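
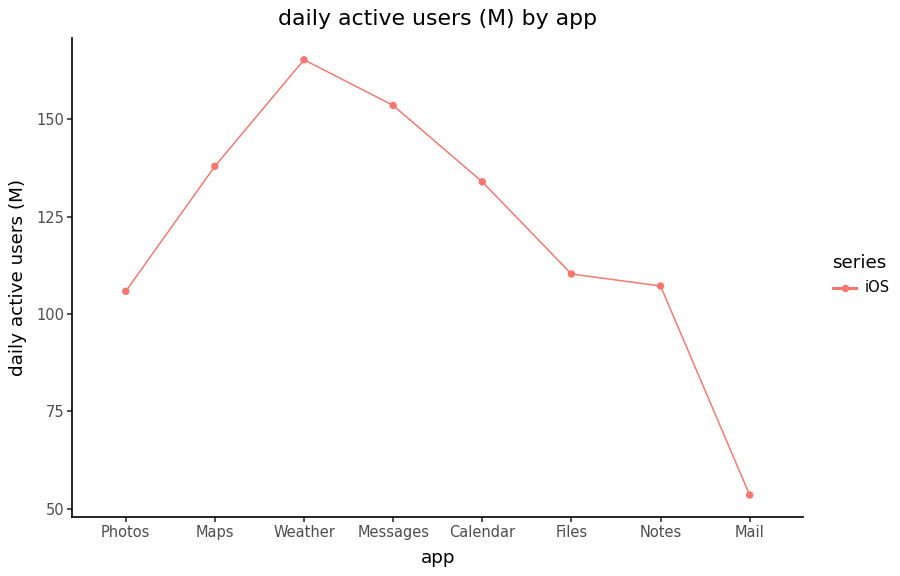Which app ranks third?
Maps

Top 4: Weather ≈ 170, Messages ≈ 150, Maps ≈ 140, Calendar ≈ 130.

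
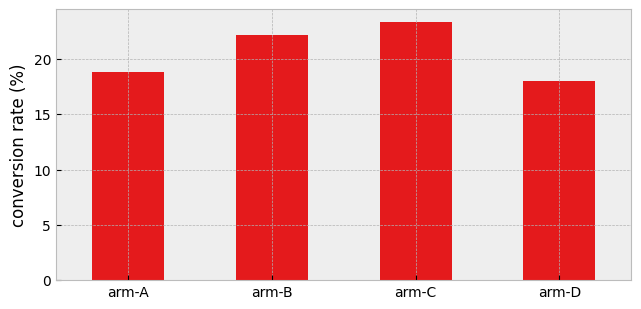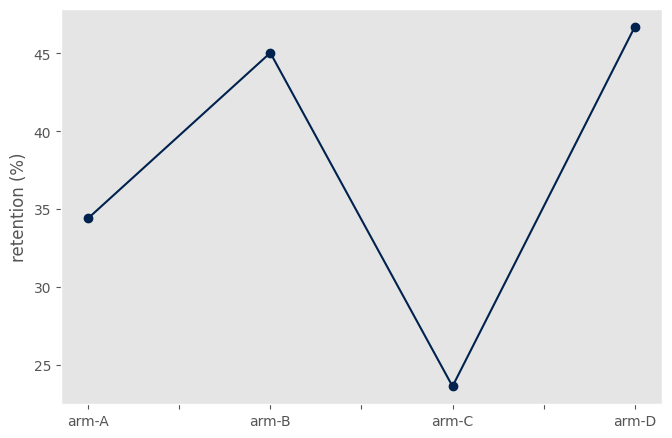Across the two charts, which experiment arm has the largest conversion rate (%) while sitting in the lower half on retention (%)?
arm-C

Chart 2 median retention (%) ≈ 40; below-median experiment arms: arm-A, arm-C. Among those, arm-C has the highest conversion rate (%) (≈ 25).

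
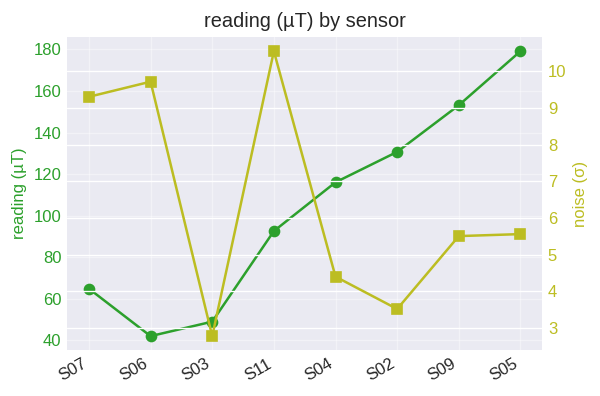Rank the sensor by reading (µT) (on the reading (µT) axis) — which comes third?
S02

Top 4 (on the reading (µT) axis): S05 ≈ 180, S09 ≈ 160, S02 ≈ 140, S04 ≈ 120.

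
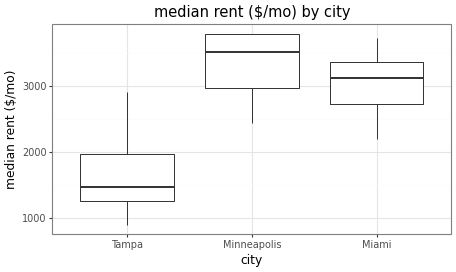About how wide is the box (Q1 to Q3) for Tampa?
Q3 ≈ 2000, Q1 ≈ 1200; IQR ≈ 800.

≈ 800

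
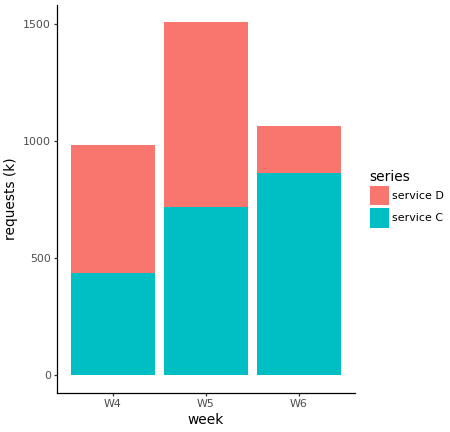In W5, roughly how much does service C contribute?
service C top ≈ 800, bottom ≈ 0; segment ≈ 800.

≈ 800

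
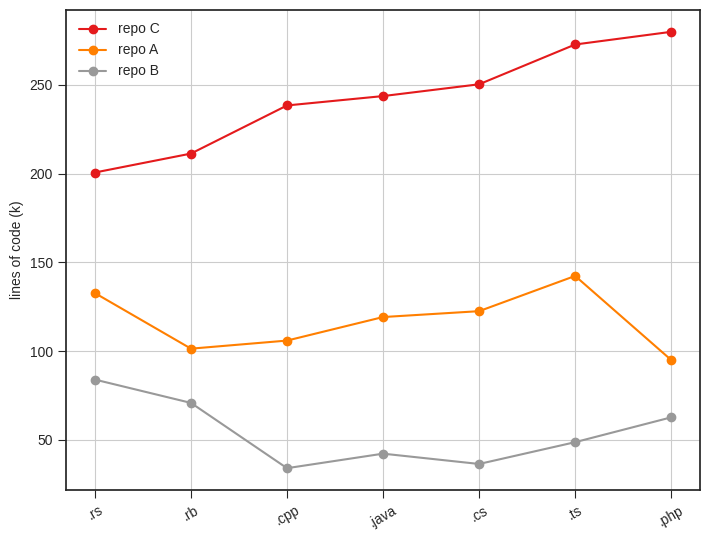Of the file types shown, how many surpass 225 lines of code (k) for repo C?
5

Above 225: .cpp, .java, .cs, .ts, .php.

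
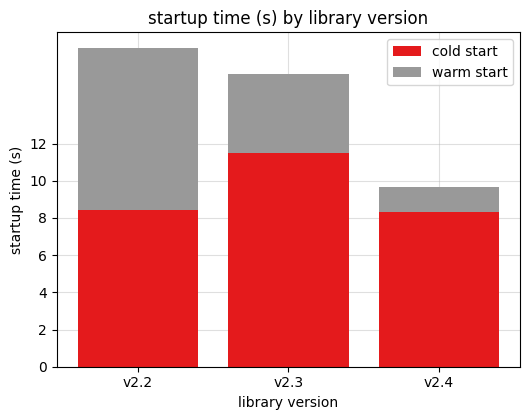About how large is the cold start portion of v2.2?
≈ 8

cold start top ≈ 8, bottom ≈ 0; segment ≈ 8.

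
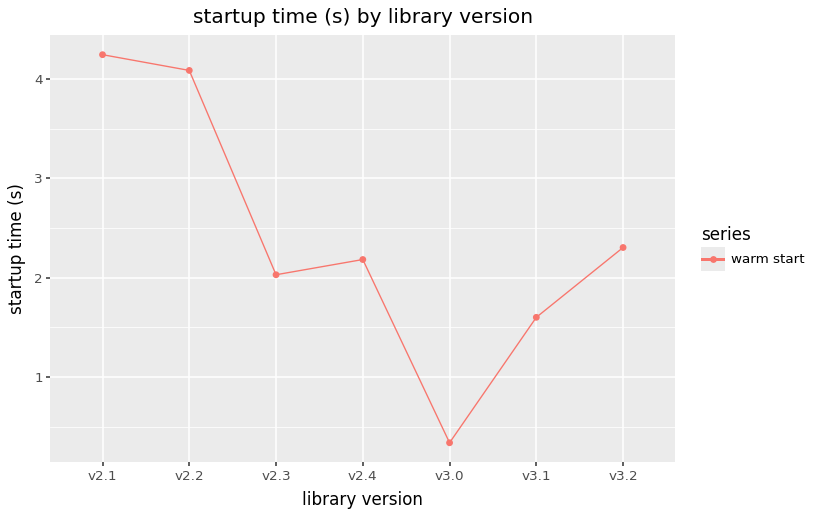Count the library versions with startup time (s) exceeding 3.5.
2

Above 3.5: v2.1, v2.2.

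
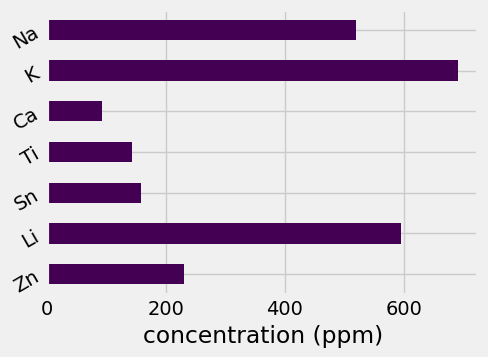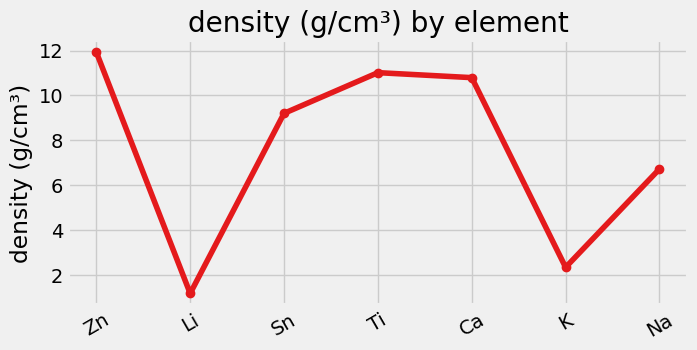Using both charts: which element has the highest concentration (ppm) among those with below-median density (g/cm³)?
K

Chart 2 median density (g/cm³) ≈ 10; below-median elements: Li, K, Na. Among those, K has the highest concentration (ppm) (≈ 700).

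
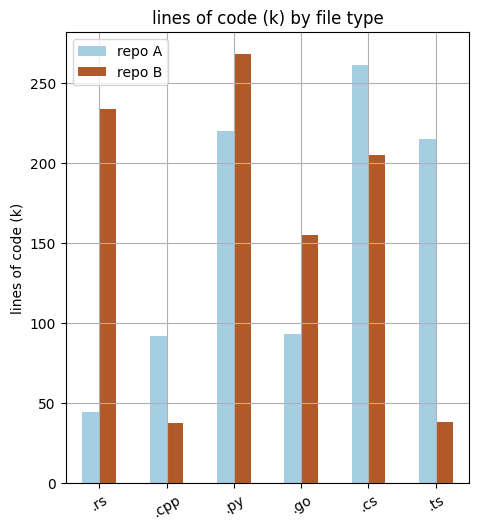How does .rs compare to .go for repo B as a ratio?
.rs ≈ 225, .go ≈ 150; 225/150 ≈ 1.5.

≈ 1.5×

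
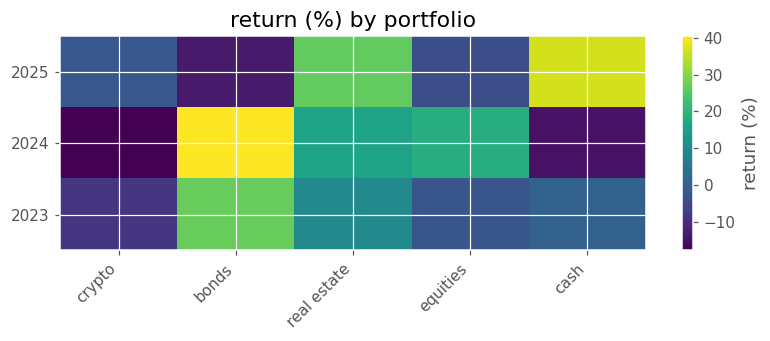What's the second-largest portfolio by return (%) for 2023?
Top 3 for 2023: bonds ≈ 25, real estate ≈ 10, cash ≈ 0.

real estate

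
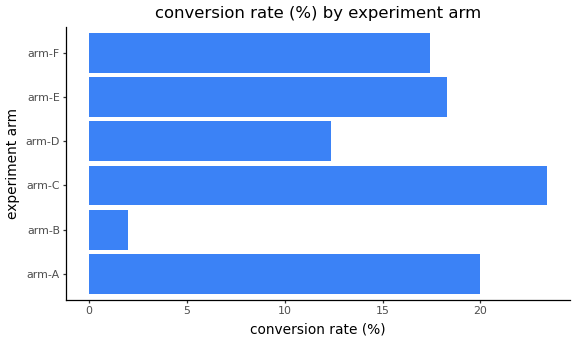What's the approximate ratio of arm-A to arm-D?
arm-A ≈ 20, arm-D ≈ 12; 20/12 ≈ 1.67.

≈ 1.67×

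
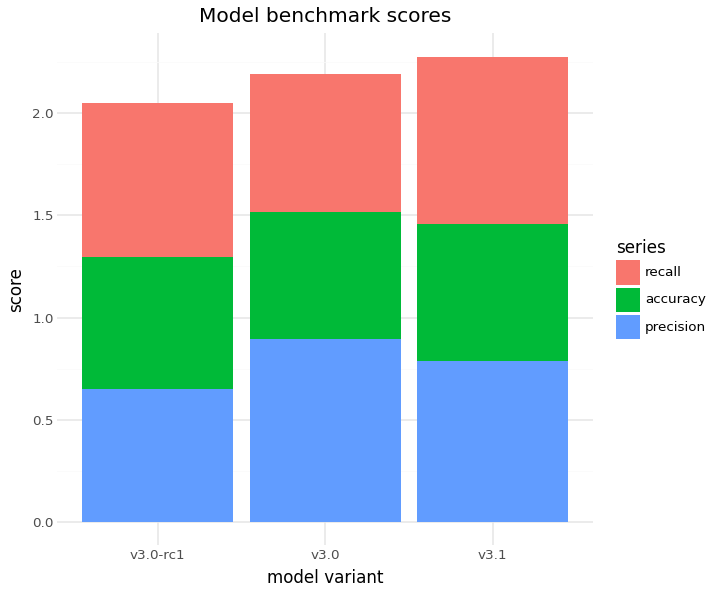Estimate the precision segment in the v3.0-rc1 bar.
precision top ≈ 0.6, bottom ≈ 0.0; segment ≈ 0.6.

≈ 0.6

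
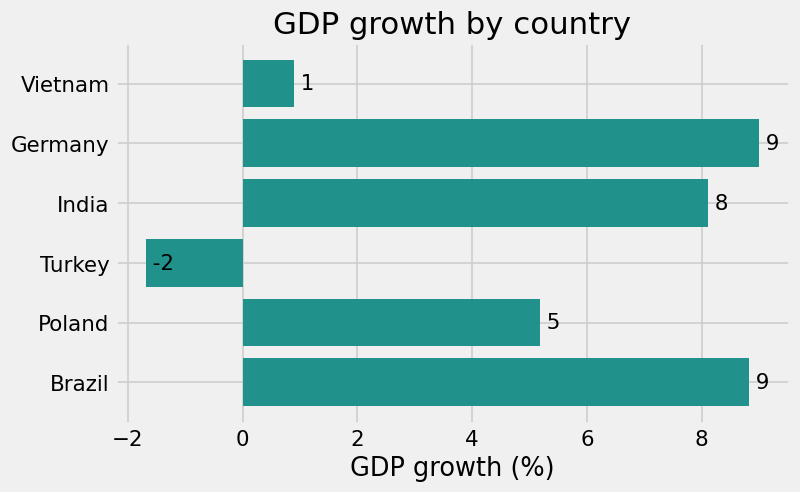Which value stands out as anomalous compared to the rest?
Turkey

Turkey ≈ -2; the rest sit between ≈ 1 and ≈ 9.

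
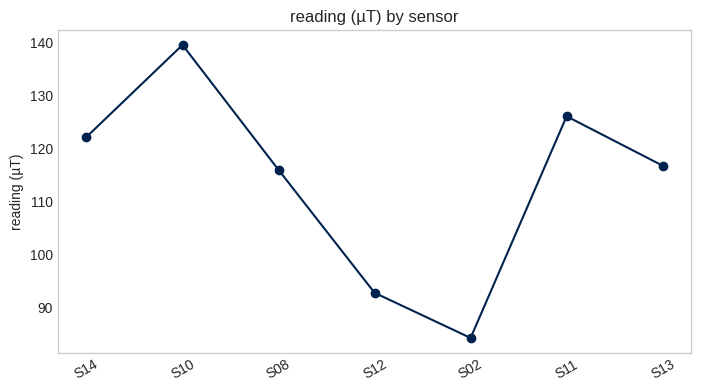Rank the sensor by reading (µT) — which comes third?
S14

Top 4: S10 ≈ 140, S11 ≈ 125, S14 ≈ 120, S13 ≈ 115.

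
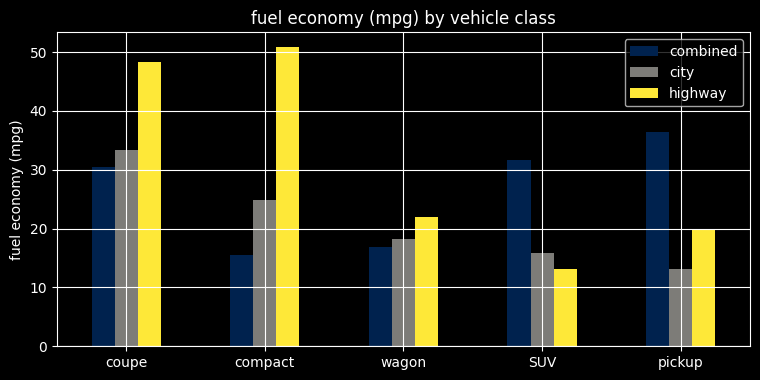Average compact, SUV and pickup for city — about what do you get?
(25 + 15 + 15) / 3 ≈ 18.

≈ 18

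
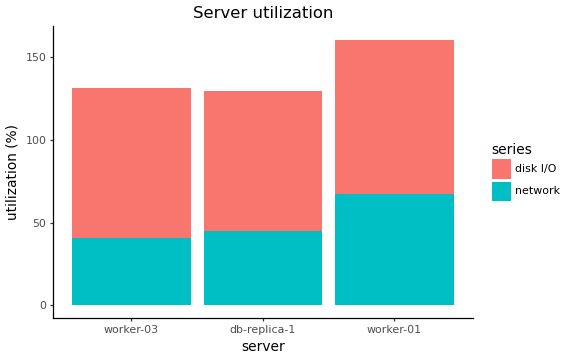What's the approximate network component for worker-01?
≈ 60

network top ≈ 60, bottom ≈ 0; segment ≈ 60.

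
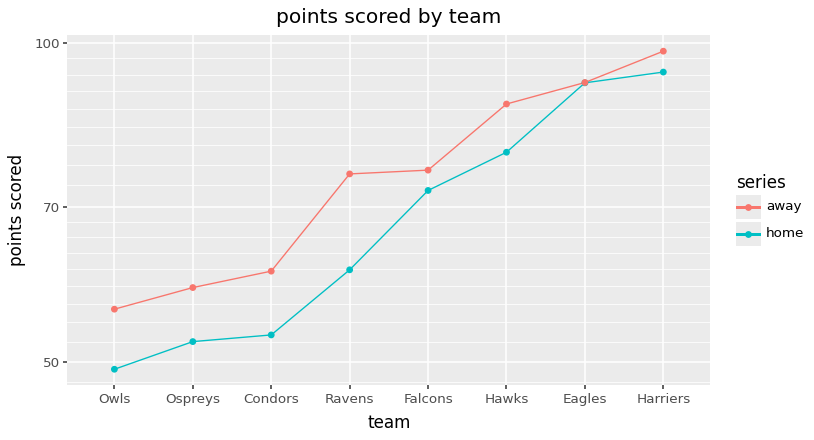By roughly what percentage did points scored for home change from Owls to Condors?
Owls ≈ 50, Condors ≈ 55; (55 − 50) / 50 ≈ +10%.

≈ +10%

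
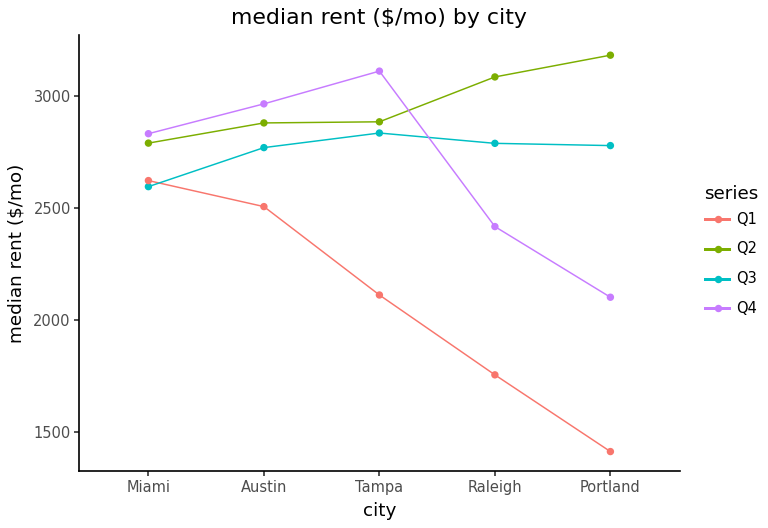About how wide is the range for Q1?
≈ 1200

Max Miami ≈ 2600, min Portland ≈ 1400; range ≈ 1200.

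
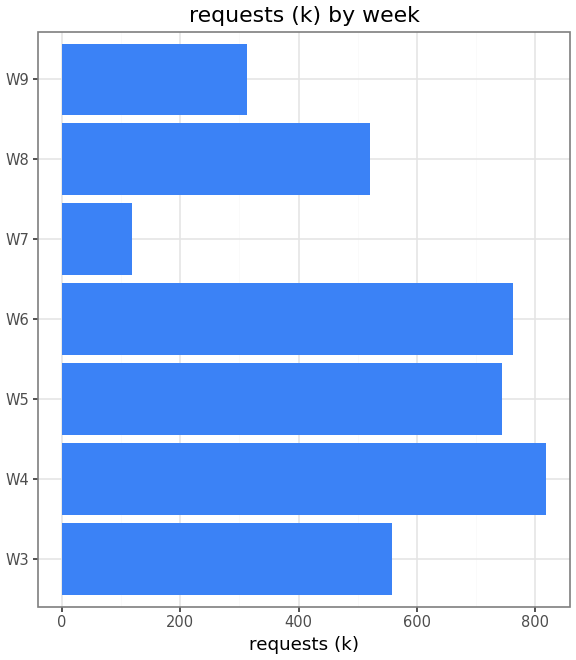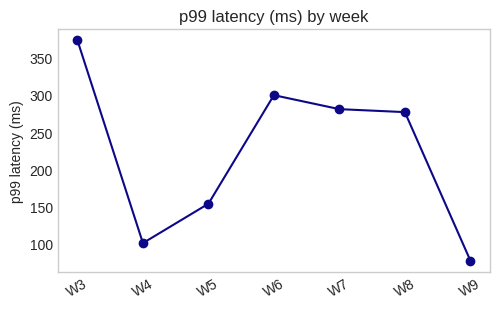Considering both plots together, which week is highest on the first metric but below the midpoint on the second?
W4

Chart 2 median p99 latency (ms) ≈ 300; below-median weeks: W4, W5, W9. Among those, W4 has the highest requests (k) (≈ 800).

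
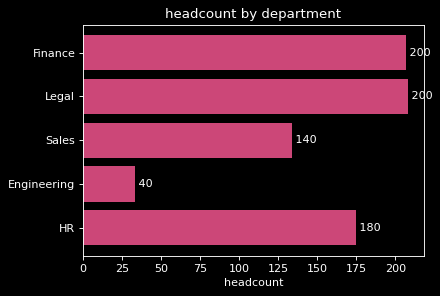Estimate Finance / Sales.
Finance ≈ 200, Sales ≈ 140; 200/140 ≈ 1.43.

≈ 1.43×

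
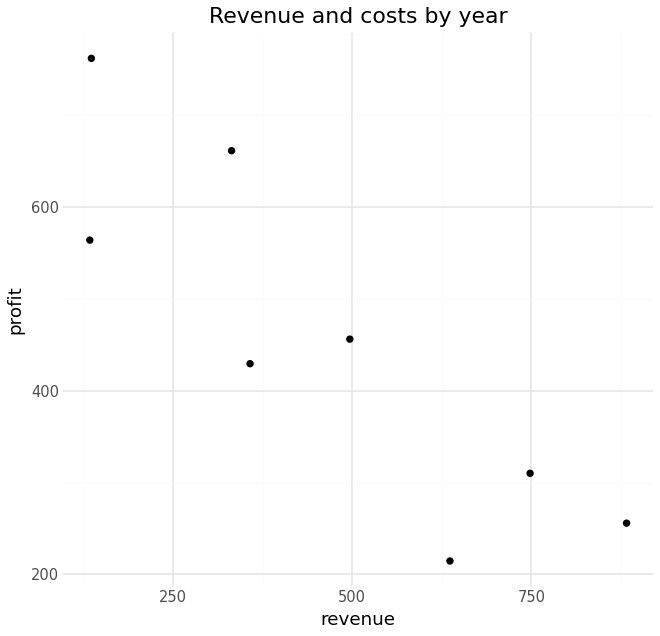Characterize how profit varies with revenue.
Points are negatively correlated; strong (|r| ≈ 0.9).

negative, strong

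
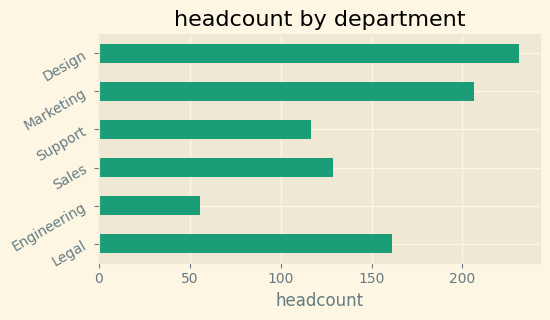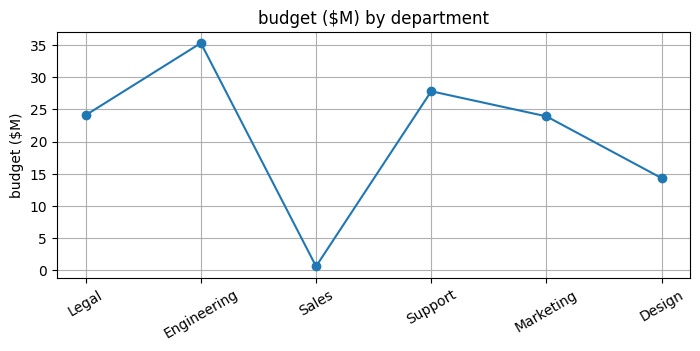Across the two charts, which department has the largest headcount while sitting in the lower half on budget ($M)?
Chart 2 median budget ($M) ≈ 25; below-median departments: Sales, Marketing, Design. Among those, Design has the highest headcount (≈ 225).

Design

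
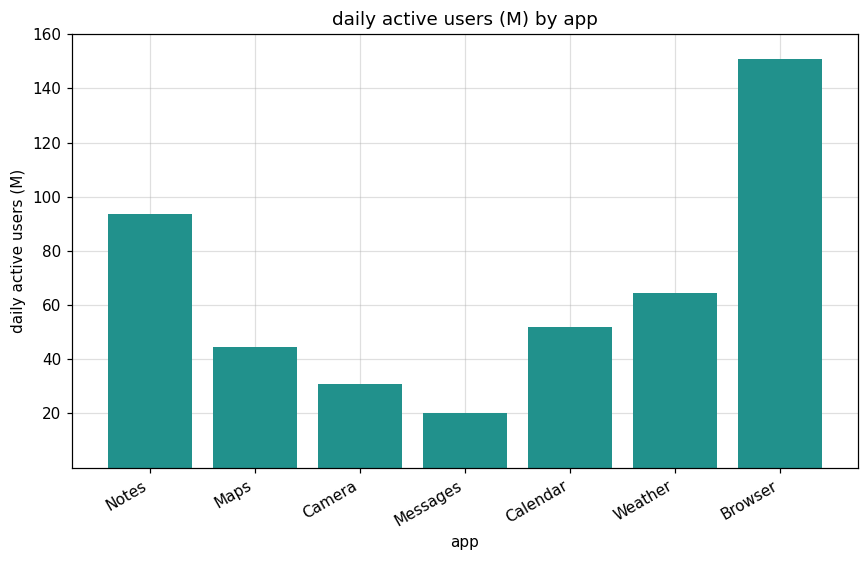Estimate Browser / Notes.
≈ 1.6×

Browser ≈ 160, Notes ≈ 100; 160/100 ≈ 1.6.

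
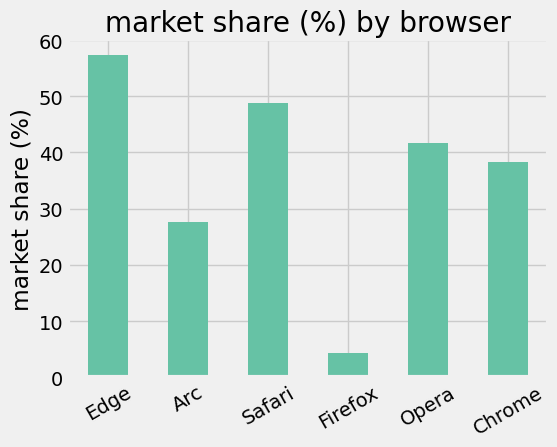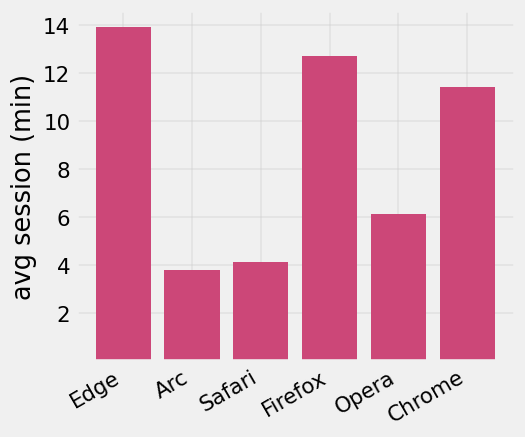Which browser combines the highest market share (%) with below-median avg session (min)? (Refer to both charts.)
Chart 2 median avg session (min) ≈ 8; below-median browsers: Arc, Safari, Opera. Among those, Safari has the highest market share (%) (≈ 50).

Safari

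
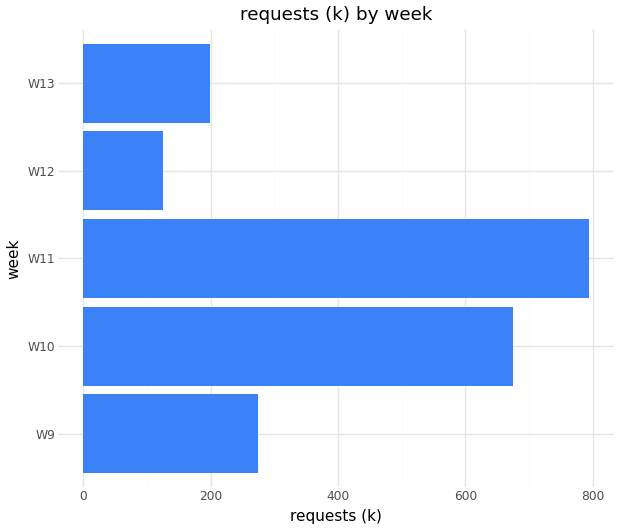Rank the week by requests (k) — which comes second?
Top 3: W11 ≈ 800, W10 ≈ 700, W9 ≈ 300.

W10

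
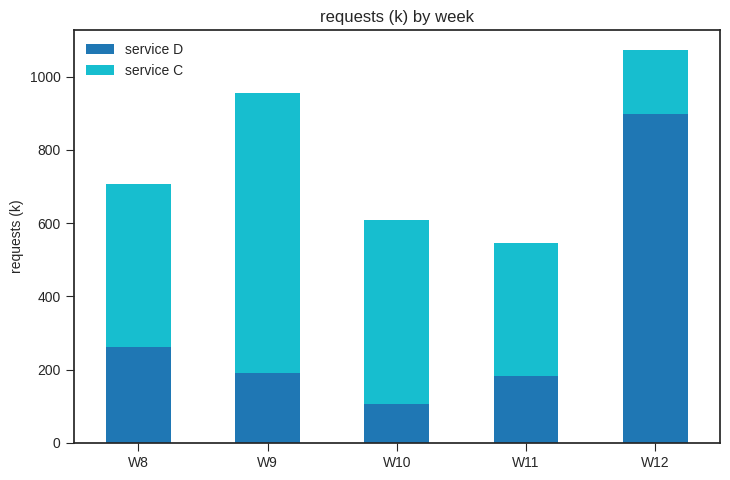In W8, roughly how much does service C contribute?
service C top ≈ 700, bottom ≈ 300; segment ≈ 400.

≈ 400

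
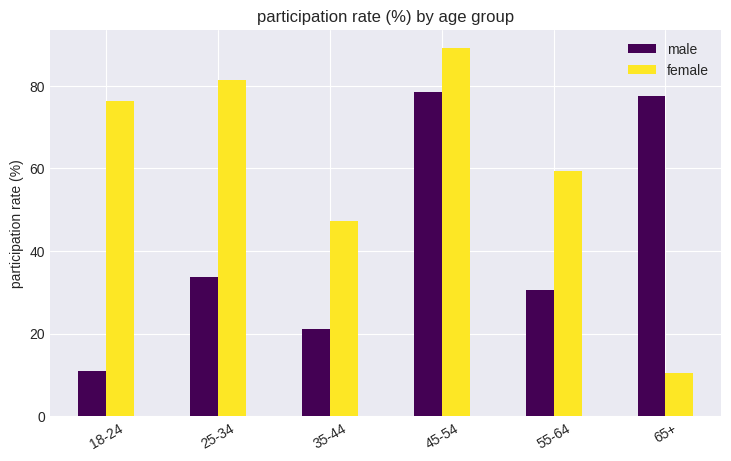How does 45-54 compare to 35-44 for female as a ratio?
45-54 ≈ 90, 35-44 ≈ 50; 90/50 ≈ 1.8.

≈ 1.8×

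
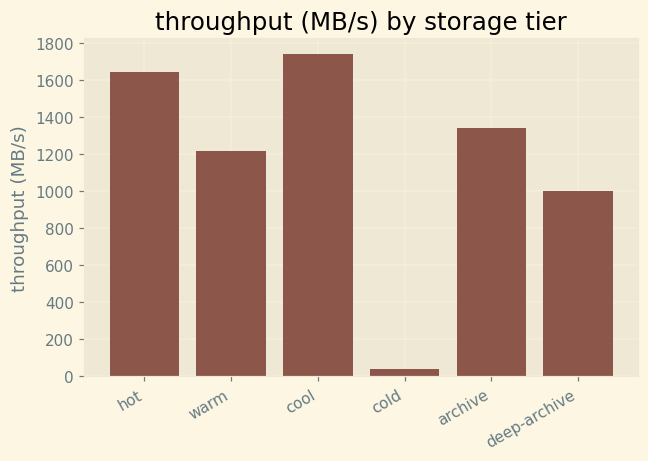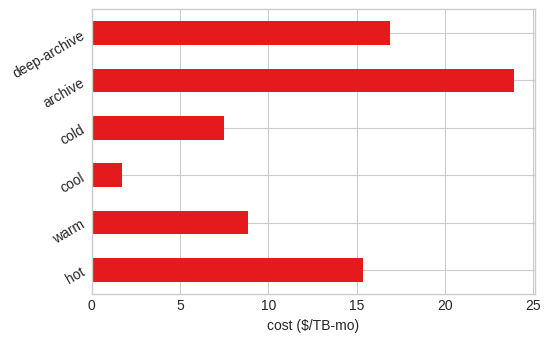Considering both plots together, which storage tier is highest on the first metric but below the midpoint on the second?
cool

Chart 2 median cost ($/TB-mo) ≈ 10; below-median storage tiers: warm, cool, cold. Among those, cool has the highest throughput (MB/s) (≈ 1800).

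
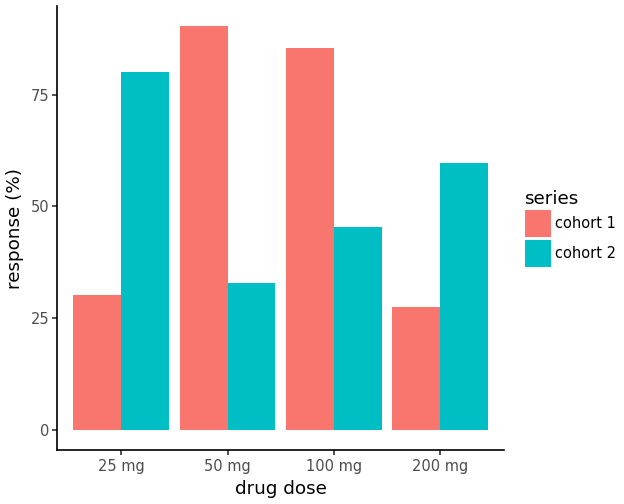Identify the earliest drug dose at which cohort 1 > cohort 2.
25 mg: cohort 1 ≈ 30 vs cohort 2 ≈ 80 (not yet); 50 mg: cohort 1 ≈ 90 vs cohort 2 ≈ 30 (first crossover).

50 mg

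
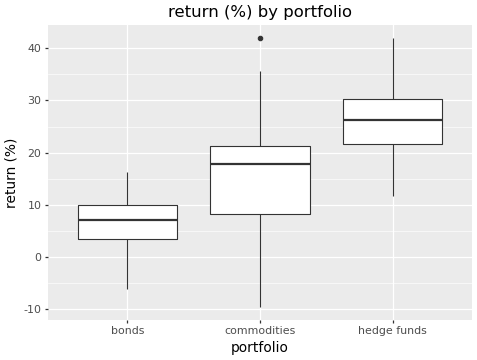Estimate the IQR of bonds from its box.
≈ 6

Q3 ≈ 10, Q1 ≈ 4; IQR ≈ 6.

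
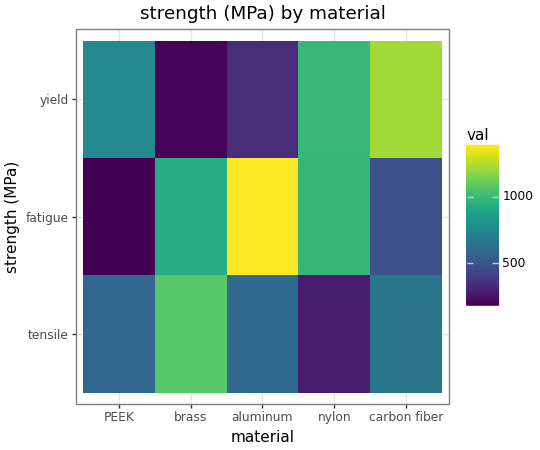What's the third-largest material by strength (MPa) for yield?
PEEK

Top 4 for yield: carbon fiber ≈ 1200, nylon ≈ 1000, PEEK ≈ 800, aluminum ≈ 400.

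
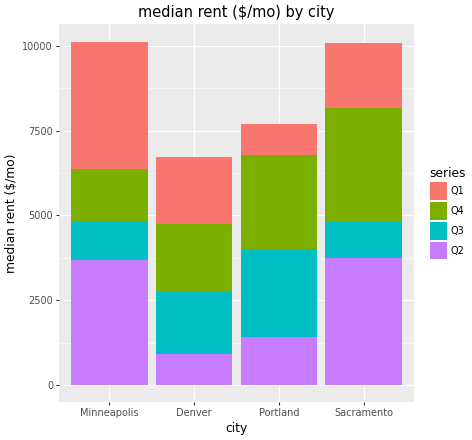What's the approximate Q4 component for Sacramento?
≈ 3000

Q4 top ≈ 8000, bottom ≈ 5000; segment ≈ 3000.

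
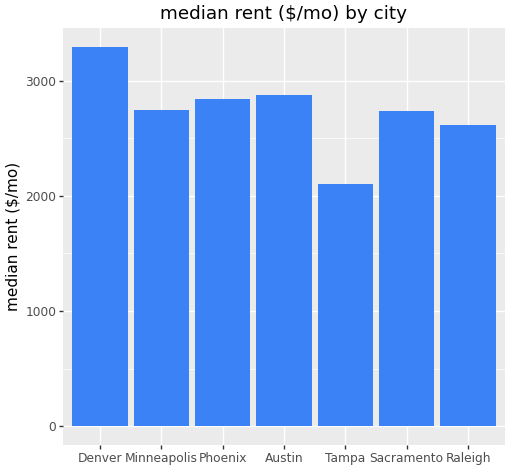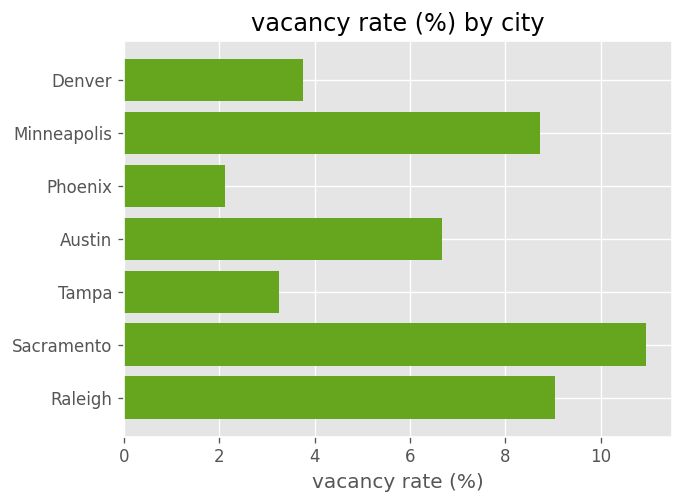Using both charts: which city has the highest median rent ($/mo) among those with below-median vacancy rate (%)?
Chart 2 median vacancy rate (%) ≈ 6; below-median cities: Denver, Phoenix, Tampa. Among those, Denver has the highest median rent ($/mo) (≈ 3500).

Denver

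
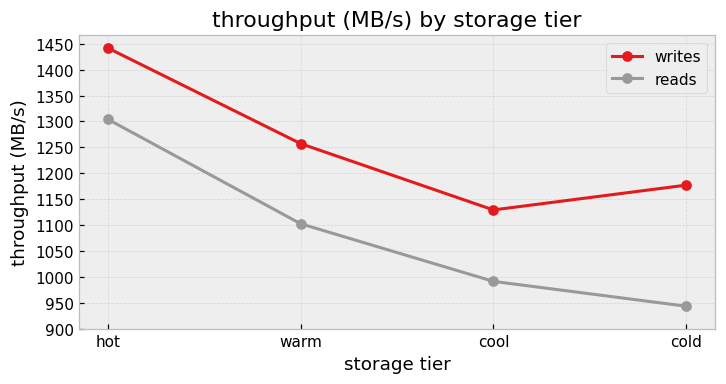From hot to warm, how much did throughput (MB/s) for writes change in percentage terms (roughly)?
hot ≈ 1450, warm ≈ 1250; (1250 − 1450) / 1450 ≈ -13.8%.

≈ -13.8%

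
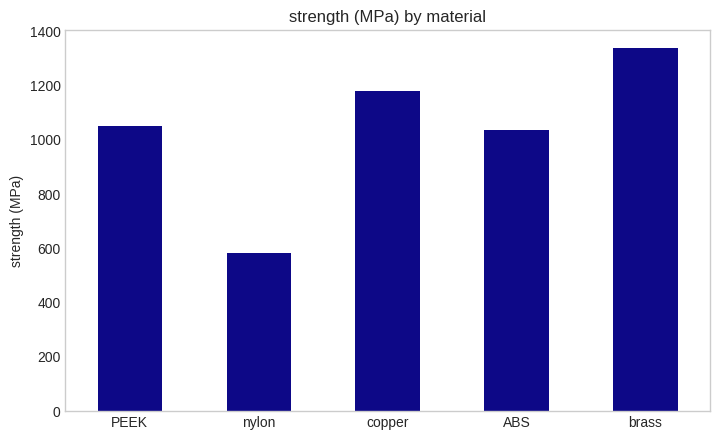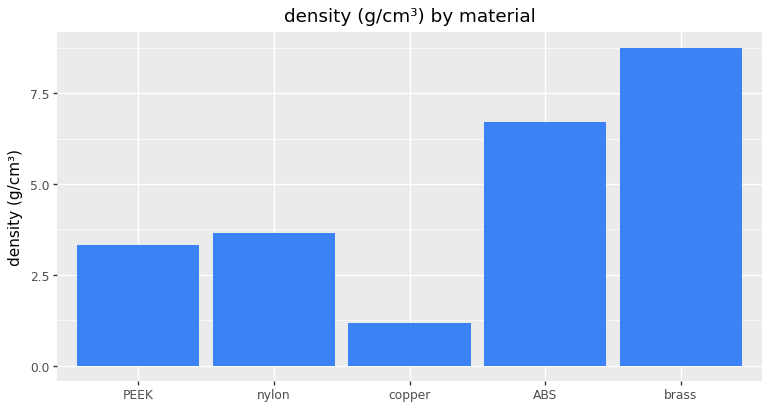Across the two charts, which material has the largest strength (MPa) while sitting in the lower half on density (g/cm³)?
copper

Chart 2 median density (g/cm³) ≈ 4; below-median materials: PEEK, copper. Among those, copper has the highest strength (MPa) (≈ 1200).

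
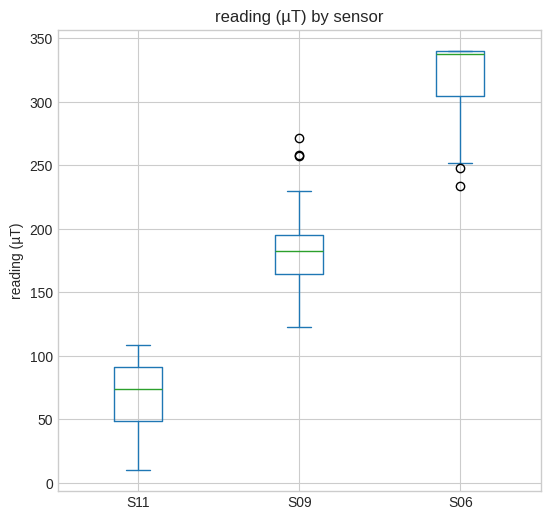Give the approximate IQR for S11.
≈ 50

Q3 ≈ 100, Q1 ≈ 50; IQR ≈ 50.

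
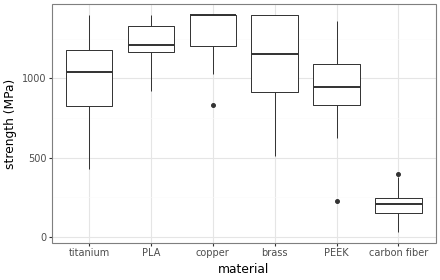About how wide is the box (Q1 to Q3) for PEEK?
≈ 300

Q3 ≈ 1100, Q1 ≈ 800; IQR ≈ 300.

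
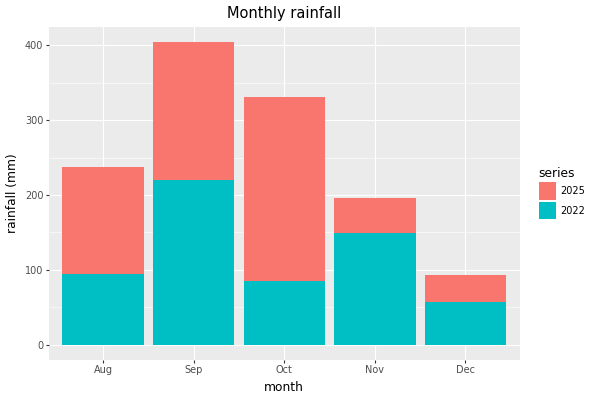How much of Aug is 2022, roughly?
2022 top ≈ 100, bottom ≈ 0; segment ≈ 100.

≈ 100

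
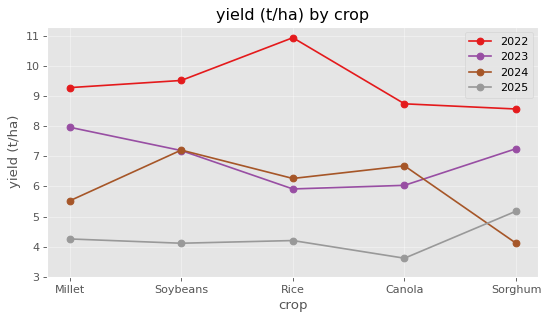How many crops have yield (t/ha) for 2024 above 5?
Above 5: Millet, Soybeans, Rice, Canola.

4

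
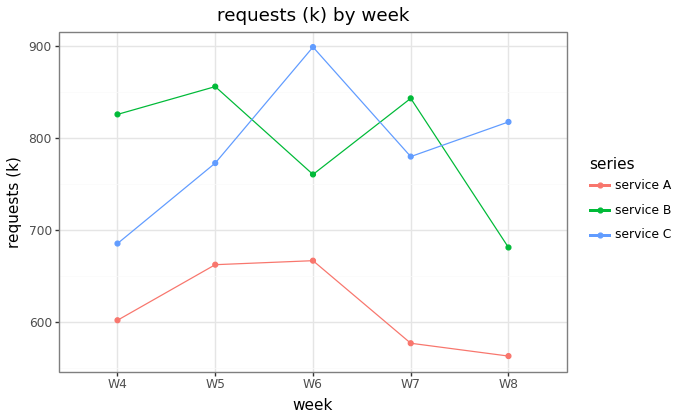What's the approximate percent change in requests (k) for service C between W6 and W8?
W6 ≈ 900, W8 ≈ 800; (800 − 900) / 900 ≈ -11.1%.

≈ -11.1%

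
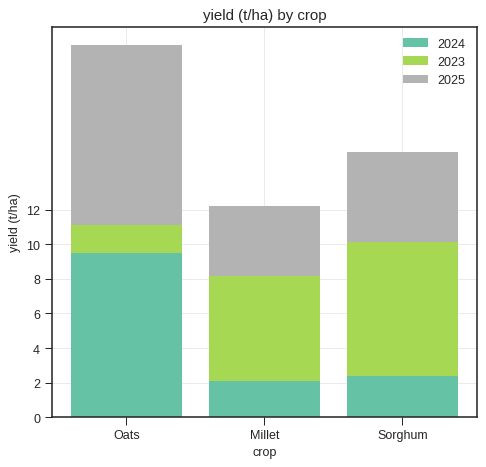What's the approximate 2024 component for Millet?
≈ 2

2024 top ≈ 2, bottom ≈ 0; segment ≈ 2.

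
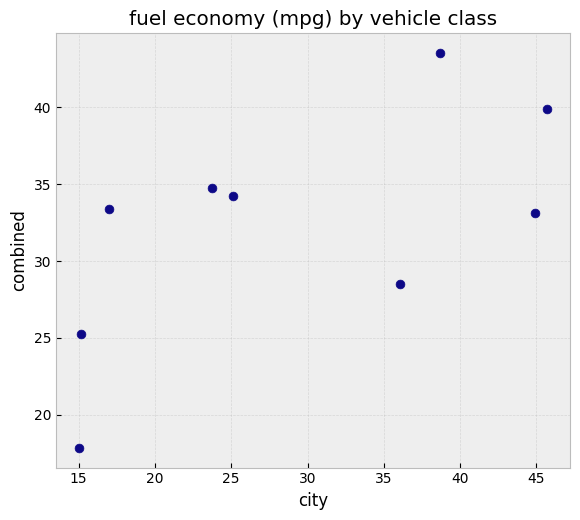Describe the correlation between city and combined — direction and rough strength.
Points are positively correlated; moderate (|r| ≈ 0.6).

positive, moderate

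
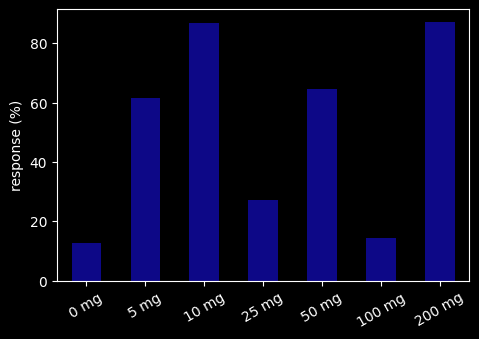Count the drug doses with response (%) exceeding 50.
4

Above 50: 5 mg, 10 mg, 50 mg, 200 mg.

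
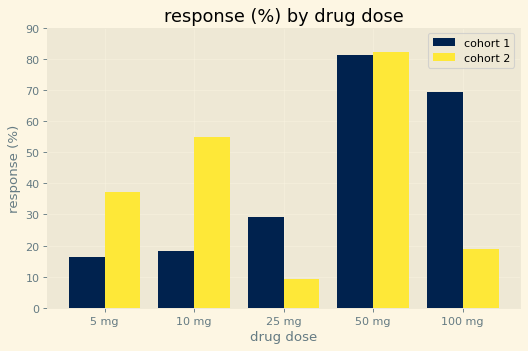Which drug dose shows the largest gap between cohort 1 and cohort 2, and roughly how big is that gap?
100 mg, ≈ 50 %

100 mg: cohort 1 ≈ 70, cohort 2 ≈ 20 → gap ≈ 50. Next-largest (10 mg) is only ≈ 30.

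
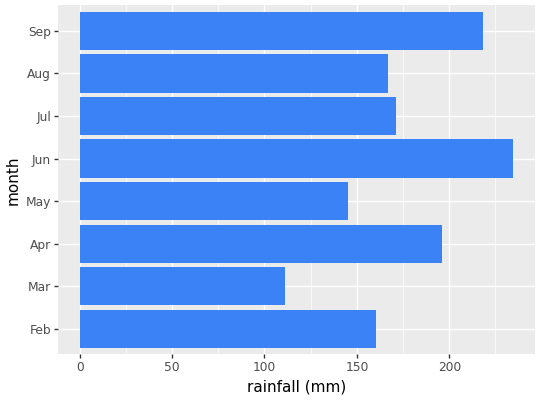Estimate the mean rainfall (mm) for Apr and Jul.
(200 + 180) / 2 ≈ 190.

≈ 190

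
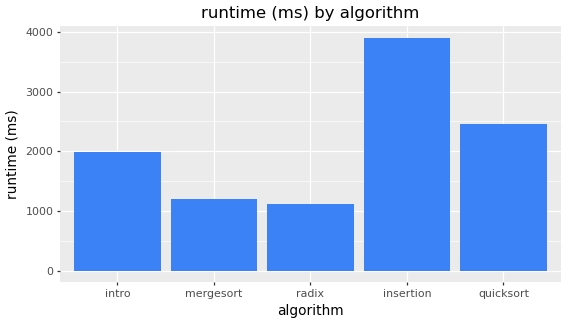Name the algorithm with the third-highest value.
Top 4: insertion ≈ 4000, quicksort ≈ 2500, intro ≈ 2000, mergesort ≈ 1000.

intro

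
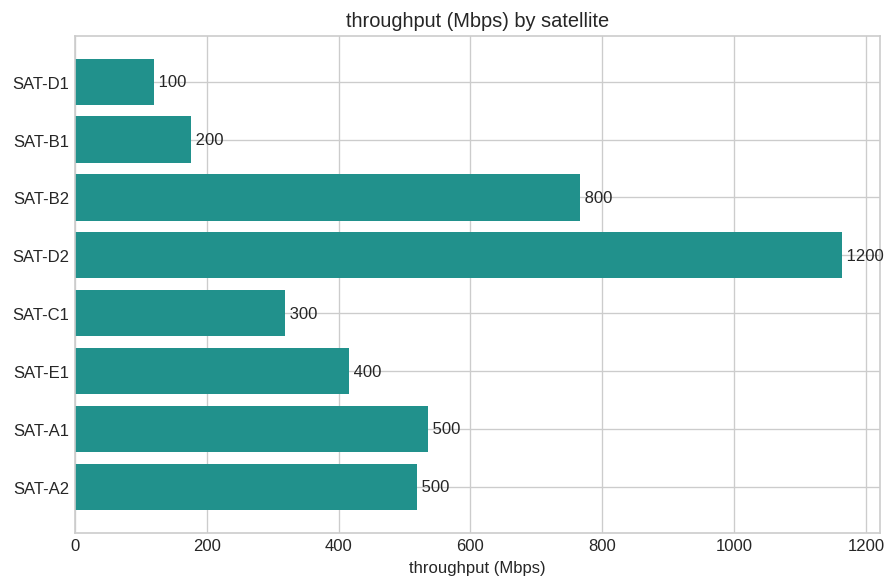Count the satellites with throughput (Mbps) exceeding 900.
1

Above 900: SAT-D2.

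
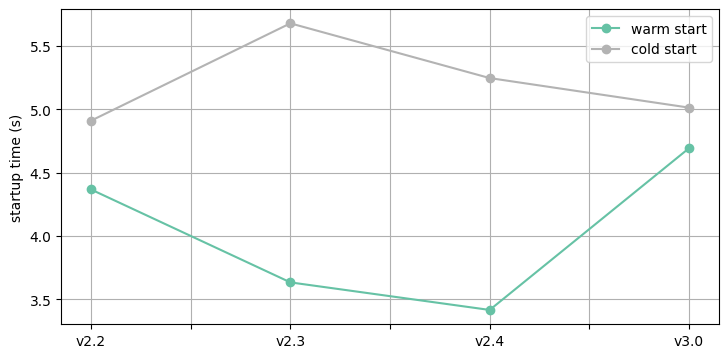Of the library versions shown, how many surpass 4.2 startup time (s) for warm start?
2

Above 4.2: v2.2, v3.0.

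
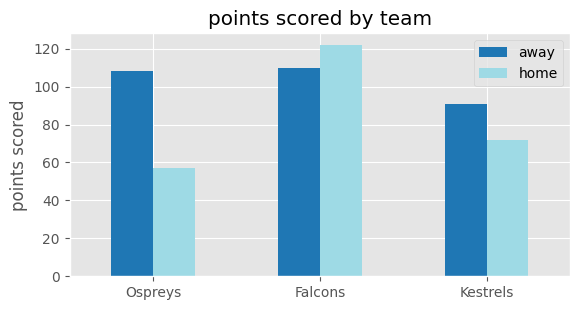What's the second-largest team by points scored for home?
Kestrels

Top 3 for home: Falcons ≈ 120, Kestrels ≈ 80, Ospreys ≈ 60.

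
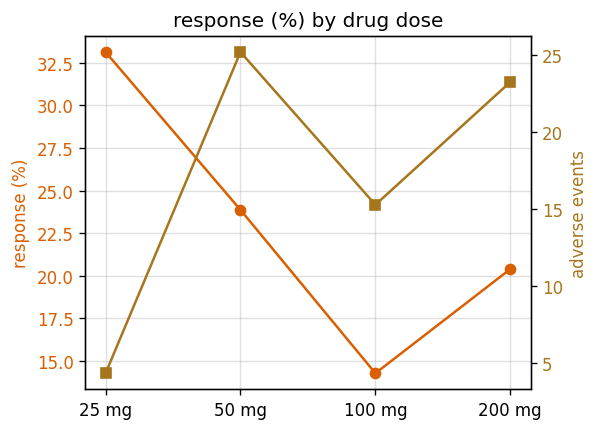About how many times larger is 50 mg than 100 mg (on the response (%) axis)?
≈ 1.71×

50 mg ≈ 24, 100 mg ≈ 14; 24/14 ≈ 1.71.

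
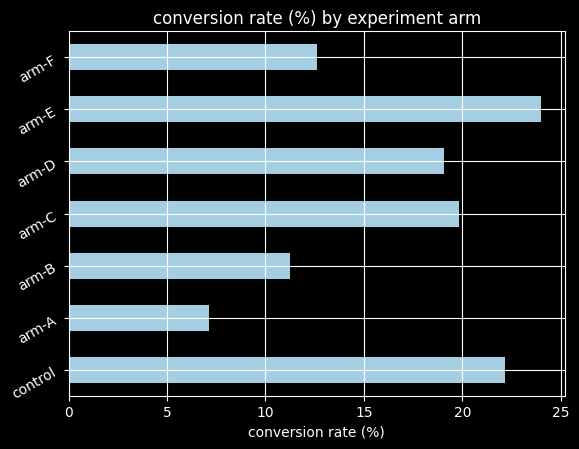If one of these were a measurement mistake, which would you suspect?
arm-A ≈ 8; the rest sit between ≈ 12 and ≈ 24.

arm-A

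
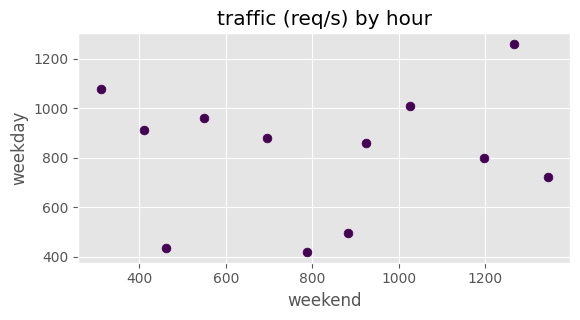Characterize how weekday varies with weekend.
Points are roughly uncorrelated; weak (|r| ≈ 0.1).

no clear correlation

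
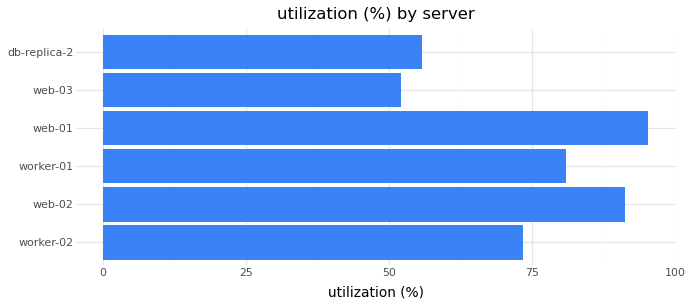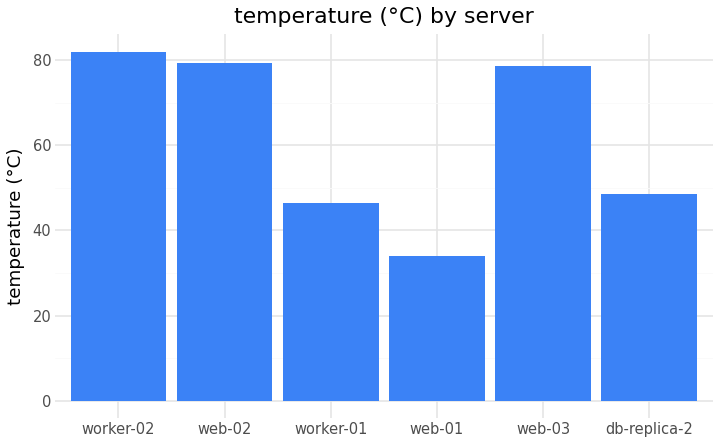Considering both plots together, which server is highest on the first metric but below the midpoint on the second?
web-01

Chart 2 median temperature (°C) ≈ 60; below-median servers: worker-01, web-01, db-replica-2. Among those, web-01 has the highest utilization (%) (≈ 100).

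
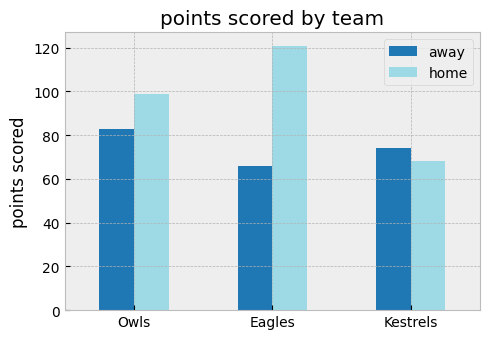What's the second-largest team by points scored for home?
Owls

Top 3 for home: Eagles ≈ 120, Owls ≈ 100, Kestrels ≈ 60.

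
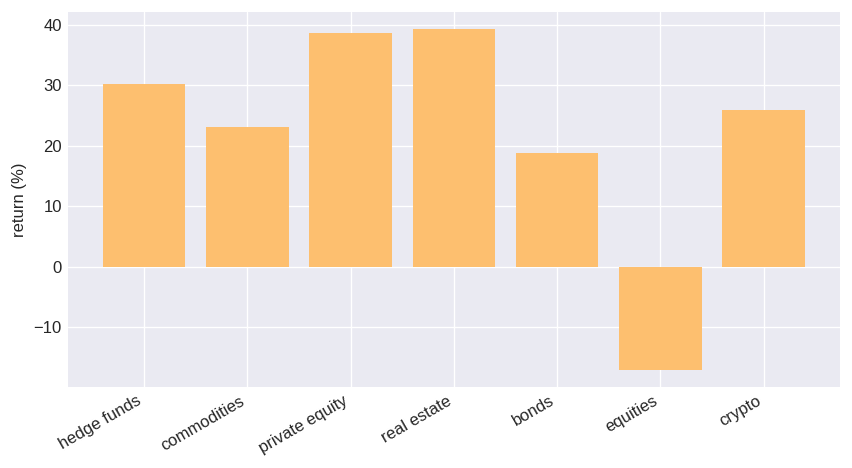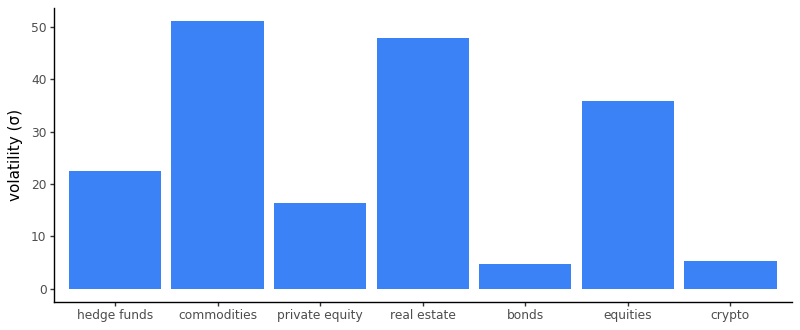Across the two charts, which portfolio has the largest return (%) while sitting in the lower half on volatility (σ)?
Chart 2 median volatility (σ) ≈ 20; below-median portfolios: private equity, bonds, crypto. Among those, private equity has the highest return (%) (≈ 40).

private equity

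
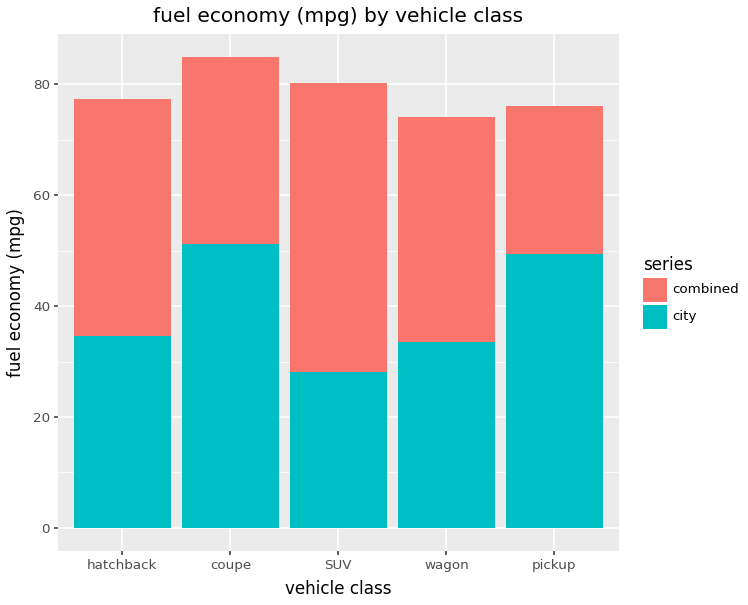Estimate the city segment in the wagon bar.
city top ≈ 30, bottom ≈ 0; segment ≈ 30.

≈ 30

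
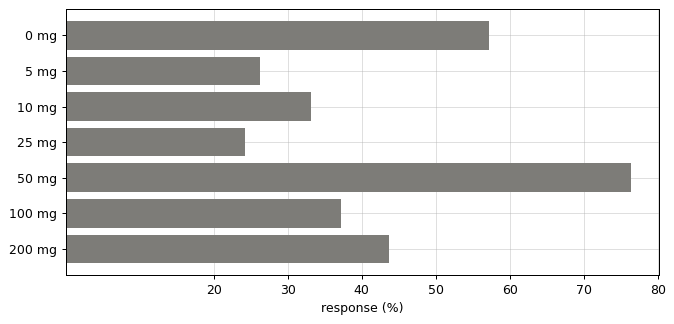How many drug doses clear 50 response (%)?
2

Above 50: 0 mg, 50 mg.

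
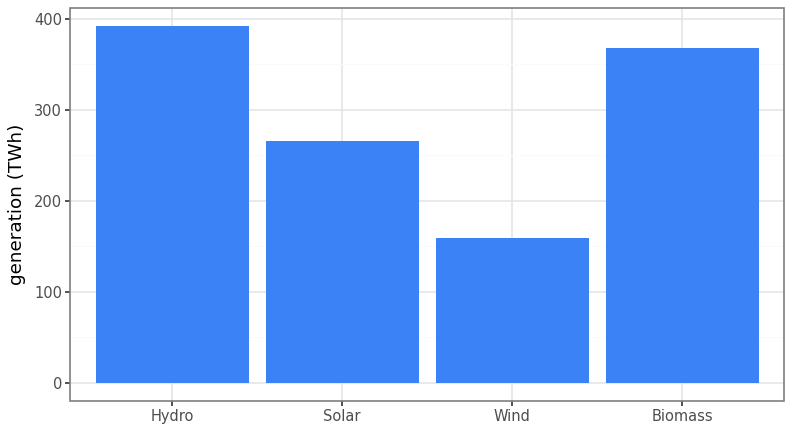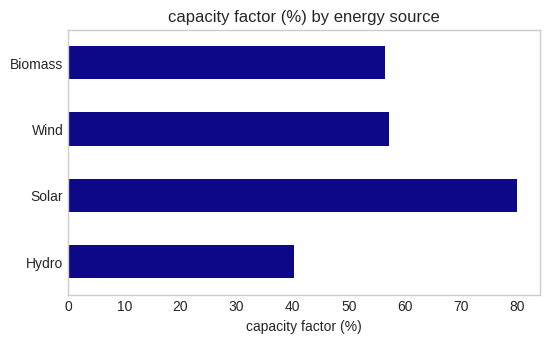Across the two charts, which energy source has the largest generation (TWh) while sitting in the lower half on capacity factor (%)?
Chart 2 median capacity factor (%) ≈ 60; below-median energy sources: Hydro, Biomass. Among those, Hydro has the highest generation (TWh) (≈ 400).

Hydro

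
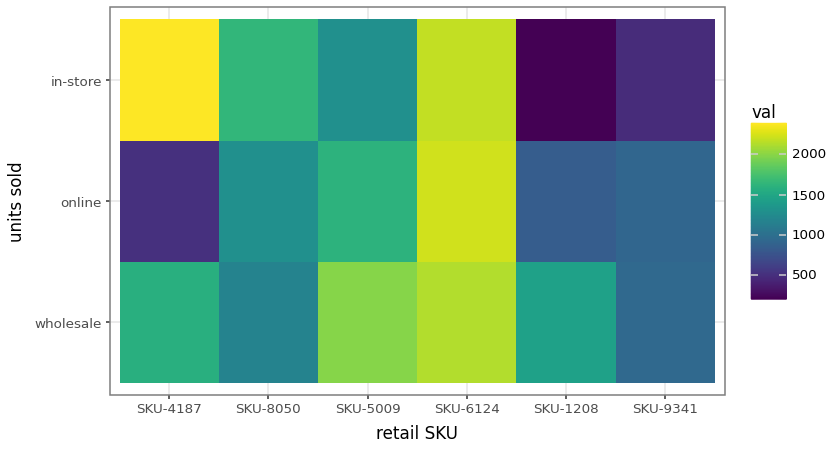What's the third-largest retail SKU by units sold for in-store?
Top 4 for in-store: SKU-4187 ≈ 2400, SKU-6124 ≈ 2200, SKU-8050 ≈ 1600, SKU-5009 ≈ 1200.

SKU-8050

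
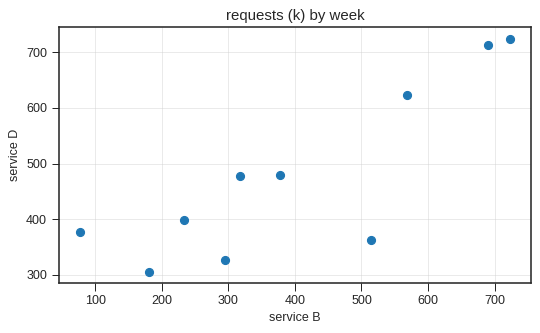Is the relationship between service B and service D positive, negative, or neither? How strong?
Points are positively correlated; strong (|r| ≈ 0.8).

positive, strong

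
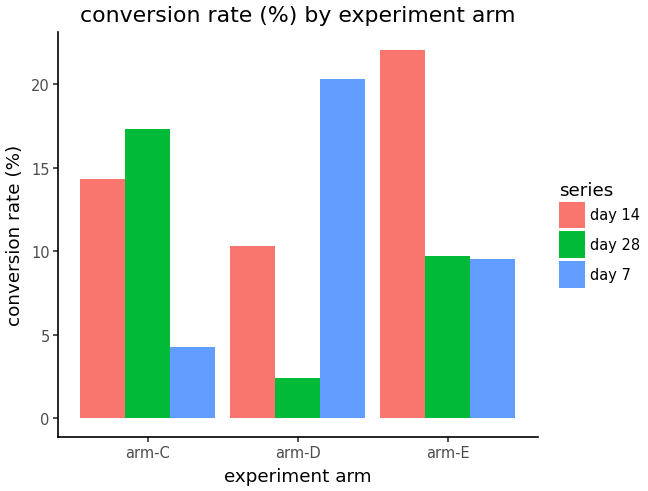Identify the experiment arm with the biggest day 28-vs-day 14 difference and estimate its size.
arm-E, ≈ 12 %

arm-E: day 28 ≈ 10, day 14 ≈ 22 → gap ≈ 12. Next-largest (arm-D) is only ≈ 8.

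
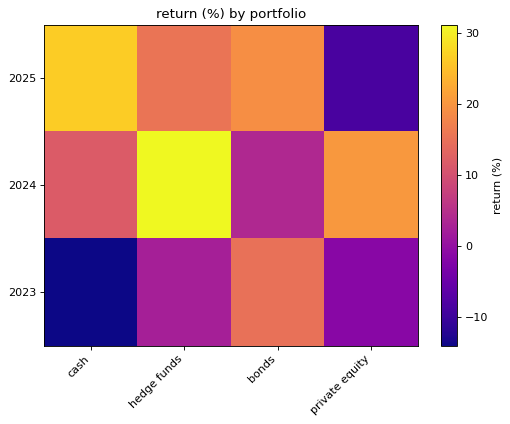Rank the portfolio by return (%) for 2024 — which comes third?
Top 4 for 2024: hedge funds ≈ 30, private equity ≈ 20, cash ≈ 10, bonds ≈ 5.

cash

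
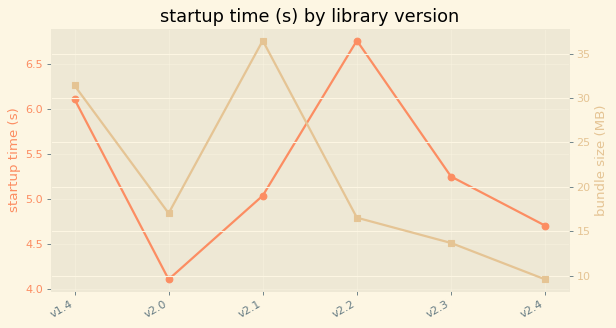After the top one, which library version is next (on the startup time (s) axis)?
Top 3 (on the startup time (s) axis): v2.2 ≈ 7.0, v1.4 ≈ 6.0, v2.3 ≈ 5.5.

v1.4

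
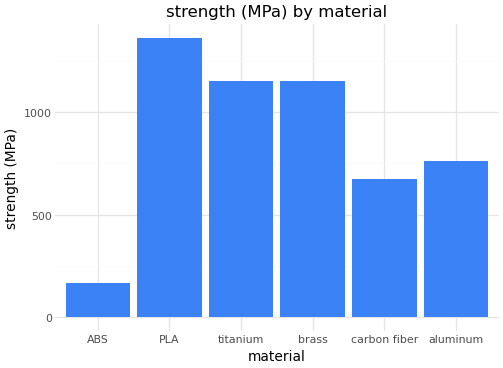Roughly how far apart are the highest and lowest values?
Max PLA ≈ 1400, min ABS ≈ 200; range ≈ 1200.

≈ 1200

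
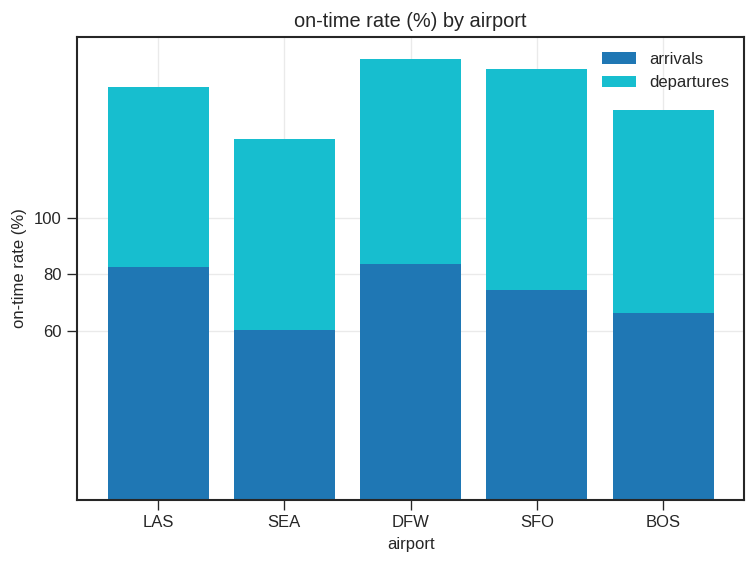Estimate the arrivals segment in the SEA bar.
arrivals top ≈ 60, bottom ≈ 0; segment ≈ 60.

≈ 60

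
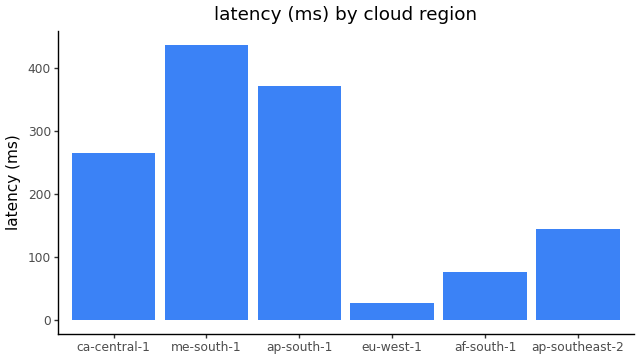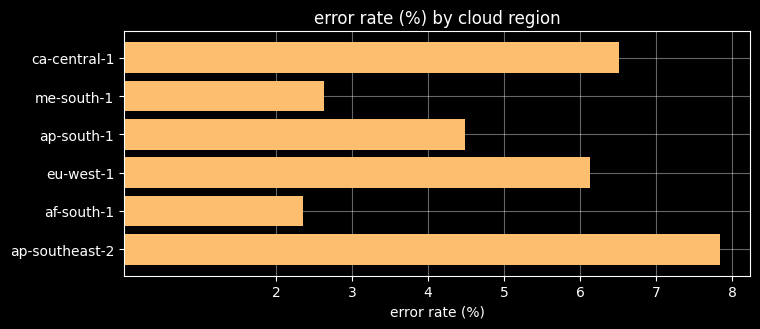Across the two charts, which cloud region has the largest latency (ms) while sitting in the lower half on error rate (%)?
Chart 2 median error rate (%) ≈ 5; below-median cloud regions: me-south-1, ap-south-1, af-south-1. Among those, me-south-1 has the highest latency (ms) (≈ 450).

me-south-1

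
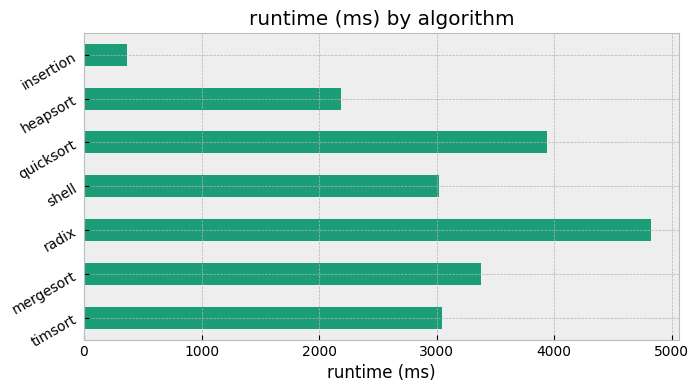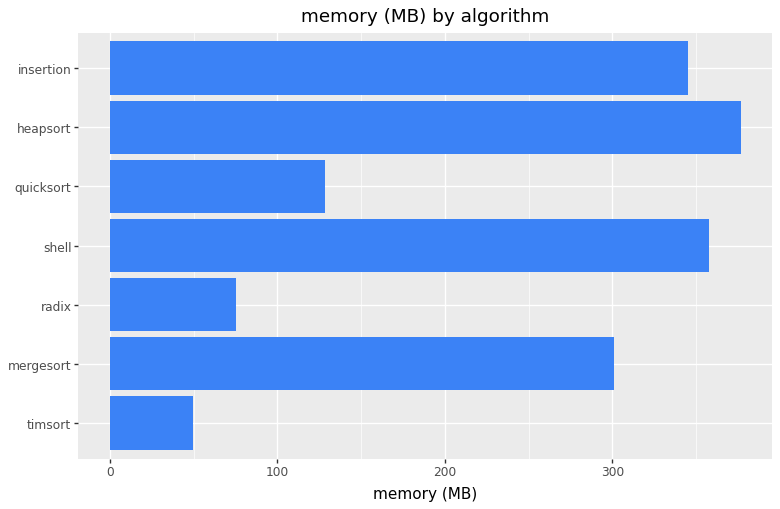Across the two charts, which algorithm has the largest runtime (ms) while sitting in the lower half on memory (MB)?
Chart 2 median memory (MB) ≈ 300; below-median algorithms: timsort, radix, quicksort. Among those, radix has the highest runtime (ms) (≈ 5000).

radix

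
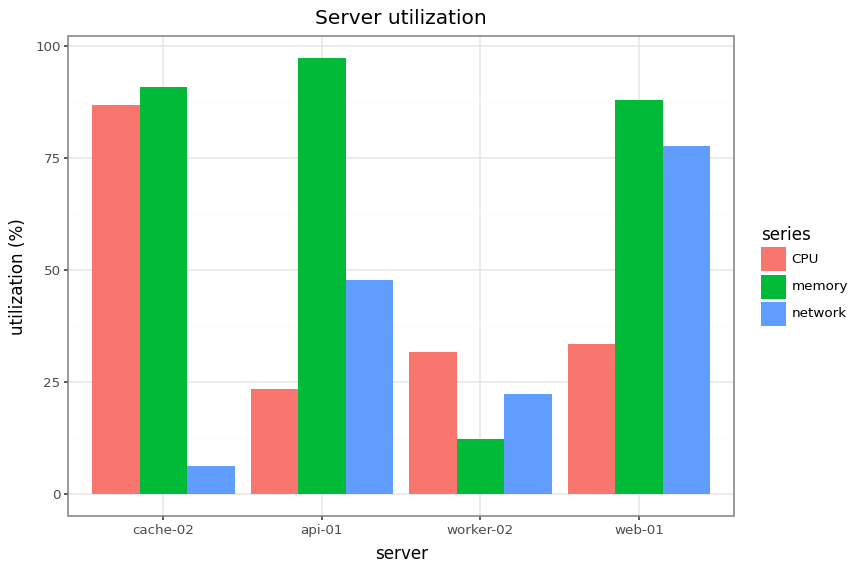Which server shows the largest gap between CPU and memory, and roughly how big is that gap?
api-01: CPU ≈ 20, memory ≈ 100 → gap ≈ 80. Next-largest (web-01) is only ≈ 60.

api-01, ≈ 80 %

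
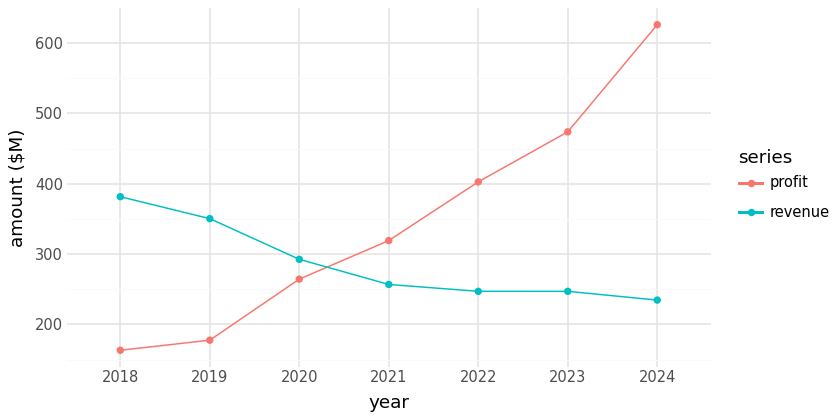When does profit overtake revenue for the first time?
2020: profit ≈ 250 vs revenue ≈ 300 (not yet); 2021: profit ≈ 300 vs revenue ≈ 250 (first crossover).

2021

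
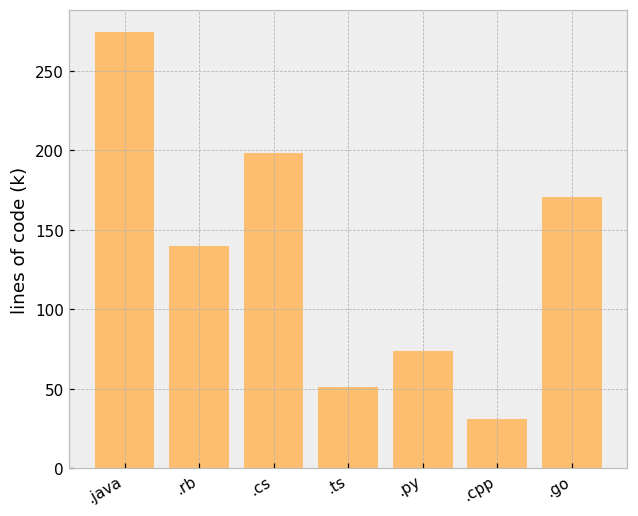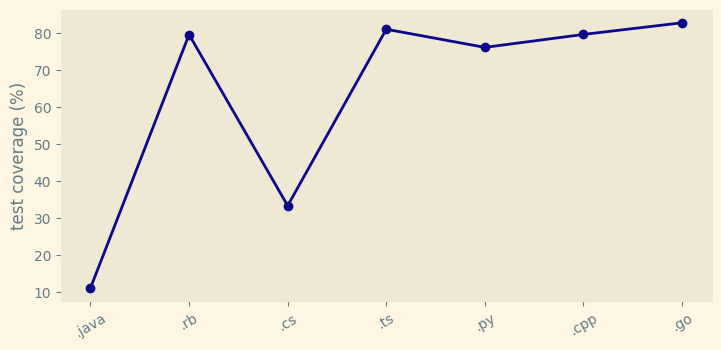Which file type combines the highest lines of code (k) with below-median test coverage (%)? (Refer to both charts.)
Chart 2 median test coverage (%) ≈ 80; below-median file types: .java, .cs, .py. Among those, .java has the highest lines of code (k) (≈ 250).

.java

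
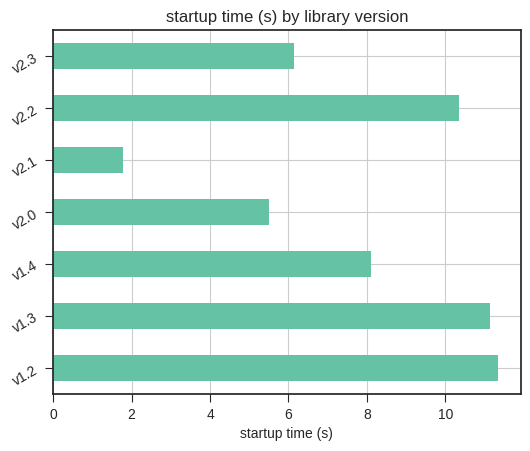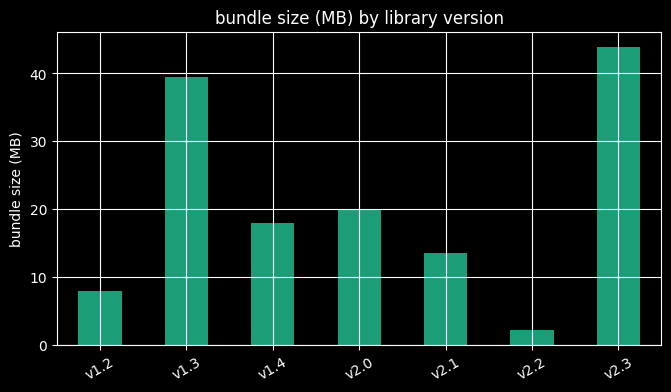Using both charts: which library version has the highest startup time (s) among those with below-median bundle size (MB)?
Chart 2 median bundle size (MB) ≈ 20; below-median library versions: v1.2, v2.1, v2.2. Among those, v1.2 has the highest startup time (s) (≈ 12).

v1.2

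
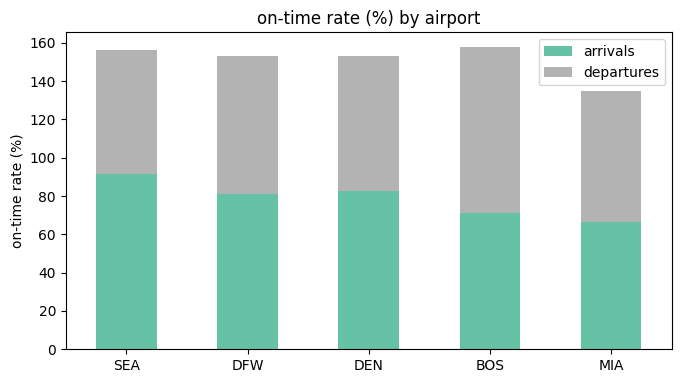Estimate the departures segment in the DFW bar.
≈ 80

departures top ≈ 160, bottom ≈ 80; segment ≈ 80.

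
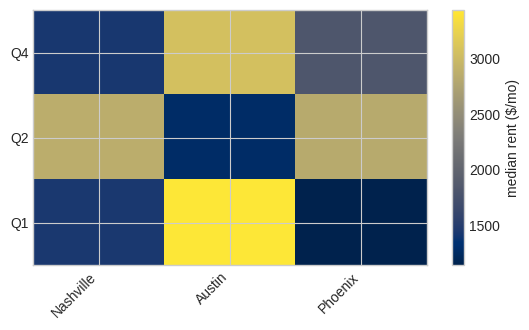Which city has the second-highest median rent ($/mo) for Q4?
Phoenix

Top 3 for Q4: Austin ≈ 3000, Phoenix ≈ 1800, Nashville ≈ 1400.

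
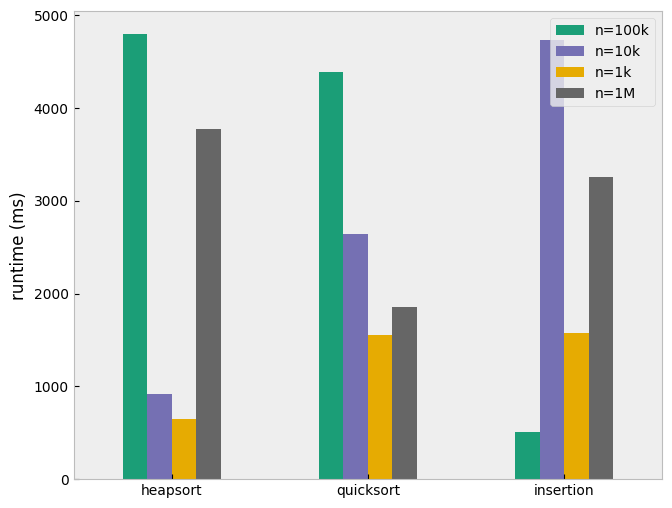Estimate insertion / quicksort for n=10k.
≈ 1.8×

insertion ≈ 4500, quicksort ≈ 2500; 4500/2500 ≈ 1.8.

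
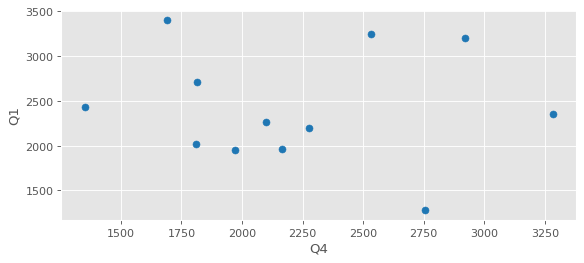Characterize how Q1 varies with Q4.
no clear correlation

Points are roughly uncorrelated; weak (|r| ≈ 0.1).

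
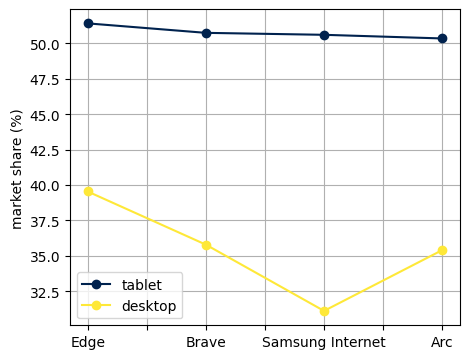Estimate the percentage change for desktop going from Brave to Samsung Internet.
Brave ≈ 36, Samsung Internet ≈ 32; (32 − 36) / 36 ≈ -11.1%.

≈ -11.1%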